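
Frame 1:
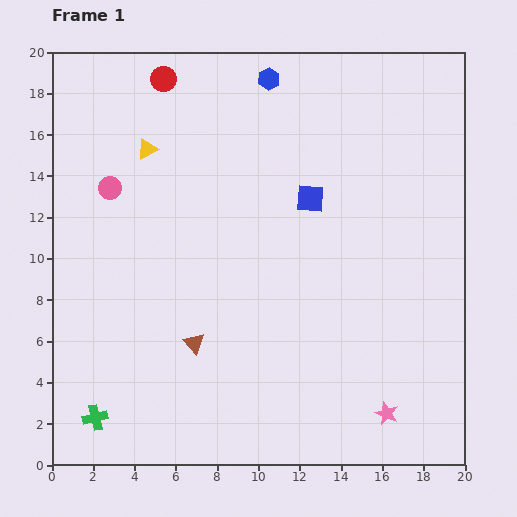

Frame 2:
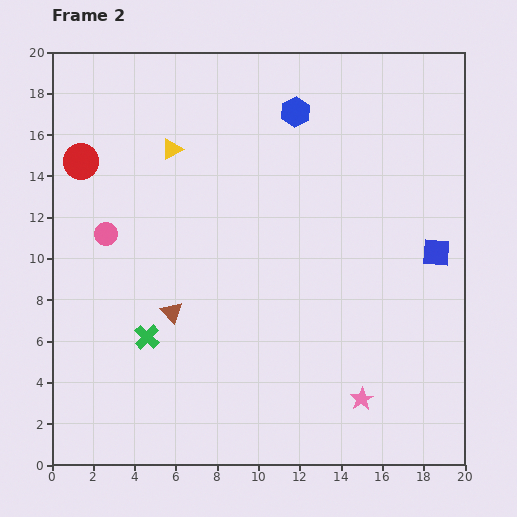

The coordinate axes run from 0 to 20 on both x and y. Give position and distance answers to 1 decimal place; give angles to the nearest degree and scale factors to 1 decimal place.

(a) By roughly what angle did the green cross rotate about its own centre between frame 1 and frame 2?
33° counter-clockwise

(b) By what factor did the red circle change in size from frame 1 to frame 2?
1.4×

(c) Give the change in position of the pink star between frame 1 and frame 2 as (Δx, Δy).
(-1.2, 0.7)

The pink star was at (16.2, 2.5) in frame 1 and (15.0, 3.2) in frame 2.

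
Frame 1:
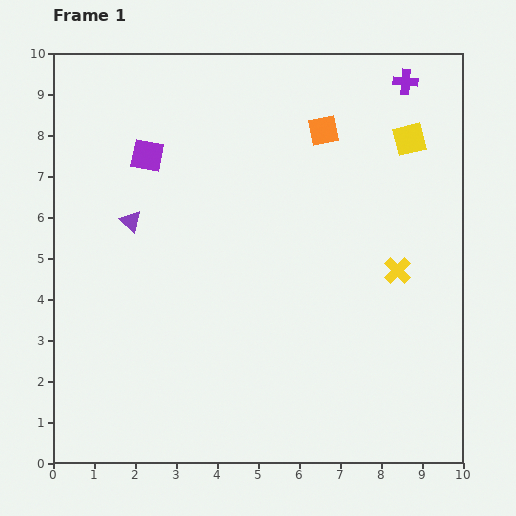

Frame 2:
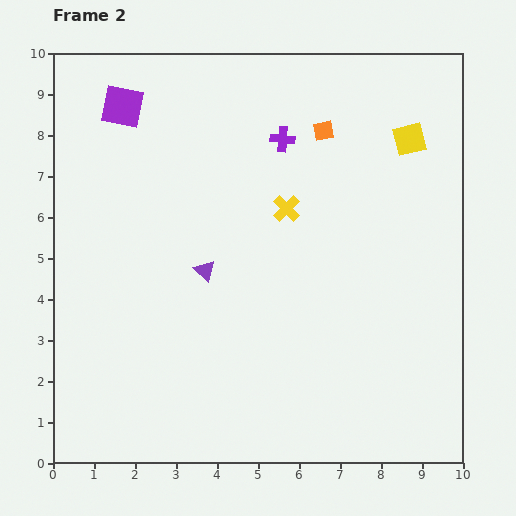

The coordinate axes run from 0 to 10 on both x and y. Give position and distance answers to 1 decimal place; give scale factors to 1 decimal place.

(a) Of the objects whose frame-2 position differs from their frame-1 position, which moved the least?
the purple square

(moved 1.3)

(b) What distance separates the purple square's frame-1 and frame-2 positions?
1.3

The purple square moved from (2.3, 7.5) to (1.7, 8.7), a distance of √(0.6² + 1.2²) ≈ 1.3.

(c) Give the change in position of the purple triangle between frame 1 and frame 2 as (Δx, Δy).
(1.8, -1.2)

The purple triangle was at (1.9, 5.9) in frame 1 and (3.7, 4.7) in frame 2.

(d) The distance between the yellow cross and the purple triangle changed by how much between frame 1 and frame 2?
-4.1

Distance in frame 1: 6.6. Distance in frame 2: 2.5.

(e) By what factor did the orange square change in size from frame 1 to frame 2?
0.7×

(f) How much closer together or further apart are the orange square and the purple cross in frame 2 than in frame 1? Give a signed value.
-1.3

Distance in frame 1: 2.3. Distance in frame 2: 1.0.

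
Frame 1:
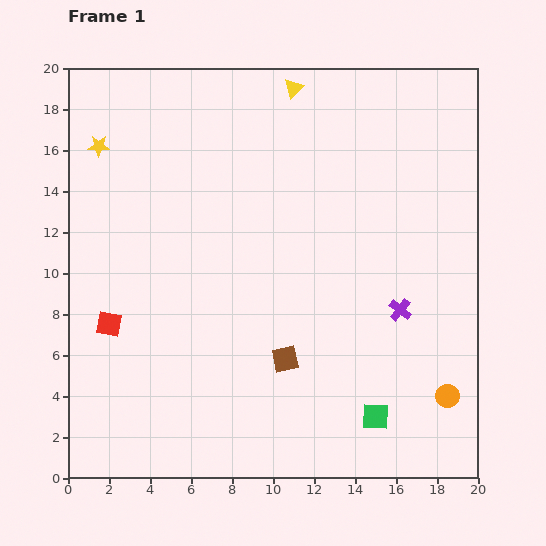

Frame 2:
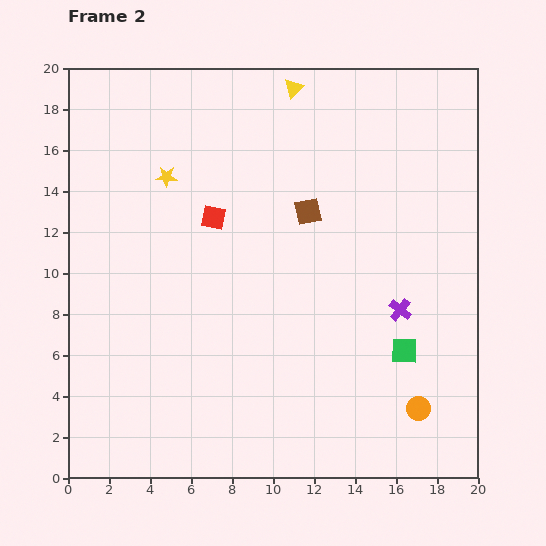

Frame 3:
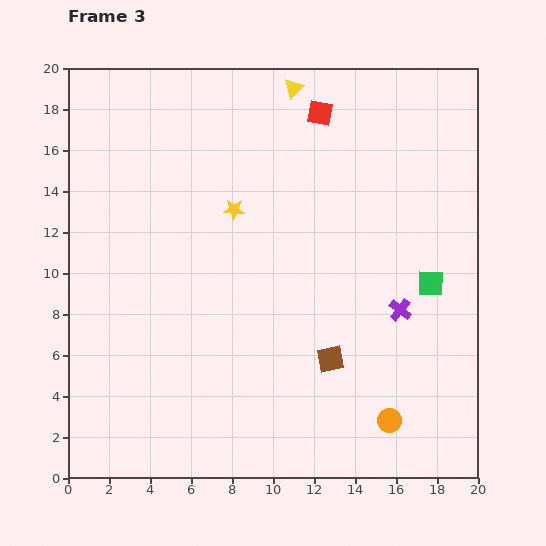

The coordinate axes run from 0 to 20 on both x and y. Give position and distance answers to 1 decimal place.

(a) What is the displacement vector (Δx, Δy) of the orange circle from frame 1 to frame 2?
(-1.4, -0.6)

The orange circle was at (18.5, 4.0) in frame 1 and (17.1, 3.4) in frame 2.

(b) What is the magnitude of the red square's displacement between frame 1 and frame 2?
7.3

The red square moved from (2.0, 7.5) to (7.1, 12.7), a distance of √(5.1² + 5.2²) ≈ 7.3.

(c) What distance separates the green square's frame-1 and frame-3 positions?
7.0

The green square moved from (15.0, 3.0) to (17.7, 9.5), a distance of √(2.7² + 6.5²) ≈ 7.0.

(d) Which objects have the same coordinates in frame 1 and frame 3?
the purple cross, the yellow triangle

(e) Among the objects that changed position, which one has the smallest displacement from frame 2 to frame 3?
the orange circle

(moved 1.5)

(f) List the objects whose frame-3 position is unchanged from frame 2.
the purple cross, the yellow triangle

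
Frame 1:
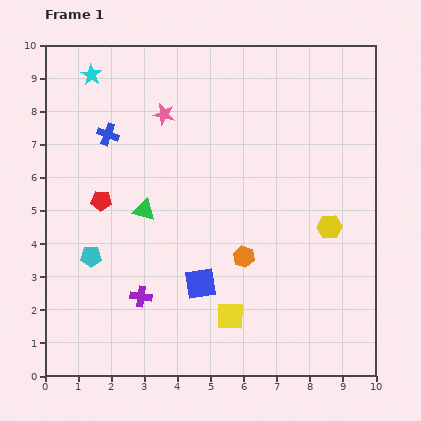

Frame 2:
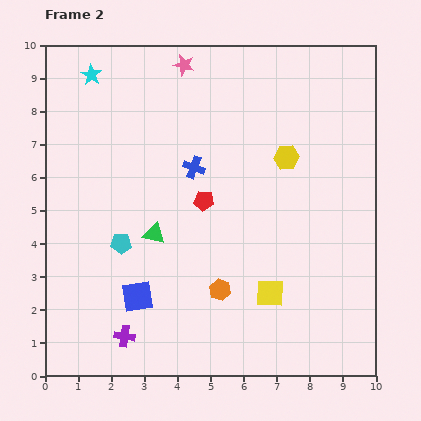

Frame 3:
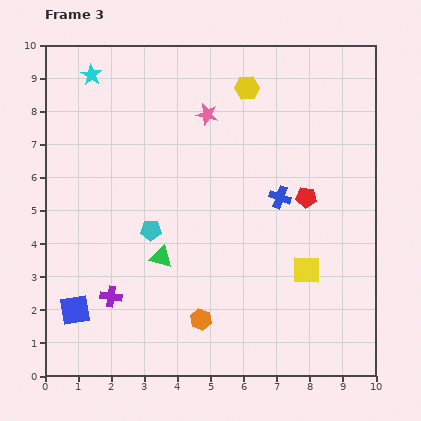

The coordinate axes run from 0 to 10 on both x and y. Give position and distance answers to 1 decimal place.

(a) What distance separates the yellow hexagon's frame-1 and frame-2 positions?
2.5

The yellow hexagon moved from (8.6, 4.5) to (7.3, 6.6), a distance of √(1.3² + 2.1²) ≈ 2.5.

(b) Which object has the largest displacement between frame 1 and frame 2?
the red pentagon

(moved 3.1; next 2.8)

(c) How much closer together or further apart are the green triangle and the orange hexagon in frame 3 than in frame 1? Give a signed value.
-1.1

Distance in frame 1: 3.3. Distance in frame 3: 2.2.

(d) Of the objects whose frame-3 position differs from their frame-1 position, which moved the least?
the purple cross

(moved 0.9)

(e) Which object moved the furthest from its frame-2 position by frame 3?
the red pentagon

(moved 3.1; next 2.8)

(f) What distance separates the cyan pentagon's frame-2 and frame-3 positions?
1.0

The cyan pentagon moved from (2.3, 4.0) to (3.2, 4.4), a distance of √(0.9² + 0.4²) ≈ 1.0.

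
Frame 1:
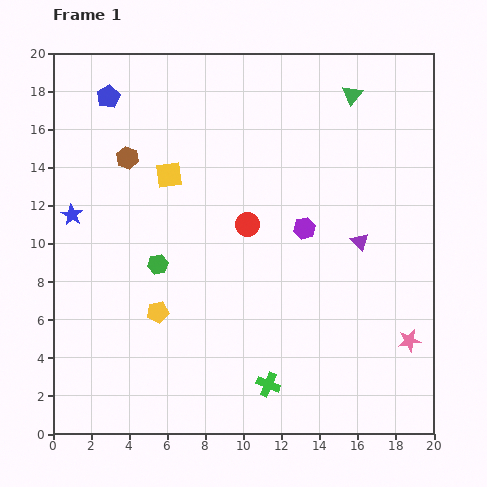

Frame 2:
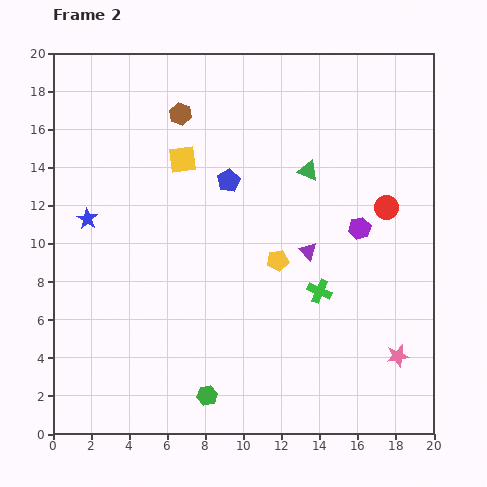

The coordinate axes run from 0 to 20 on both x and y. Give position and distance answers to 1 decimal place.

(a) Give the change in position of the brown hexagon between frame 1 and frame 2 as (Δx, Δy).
(2.8, 2.3)

The brown hexagon was at (3.9, 14.5) in frame 1 and (6.7, 16.8) in frame 2.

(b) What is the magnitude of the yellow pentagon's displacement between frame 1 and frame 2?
6.9

The yellow pentagon moved from (5.5, 6.4) to (11.8, 9.1), a distance of √(6.3² + 2.7²) ≈ 6.9.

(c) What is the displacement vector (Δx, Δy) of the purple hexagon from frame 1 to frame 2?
(2.9, 0.0)

The purple hexagon was at (13.2, 10.8) in frame 1 and (16.1, 10.8) in frame 2.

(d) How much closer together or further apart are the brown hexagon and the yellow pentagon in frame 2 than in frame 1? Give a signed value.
+0.9

Distance in frame 1: 8.3. Distance in frame 2: 9.2.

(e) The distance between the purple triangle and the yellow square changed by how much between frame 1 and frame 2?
-2.4

Distance in frame 1: 10.6. Distance in frame 2: 8.2.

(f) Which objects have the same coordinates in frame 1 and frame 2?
none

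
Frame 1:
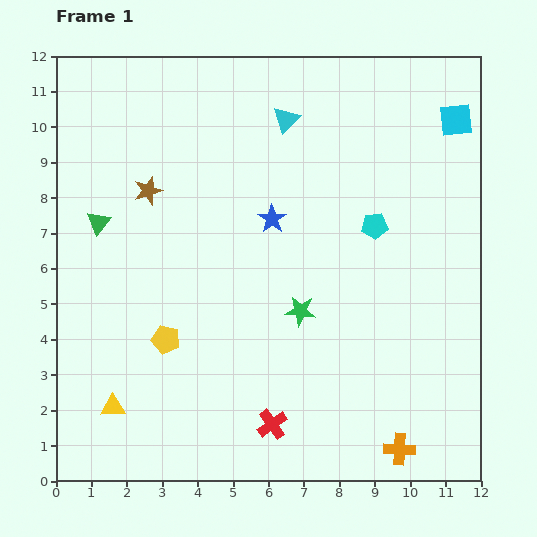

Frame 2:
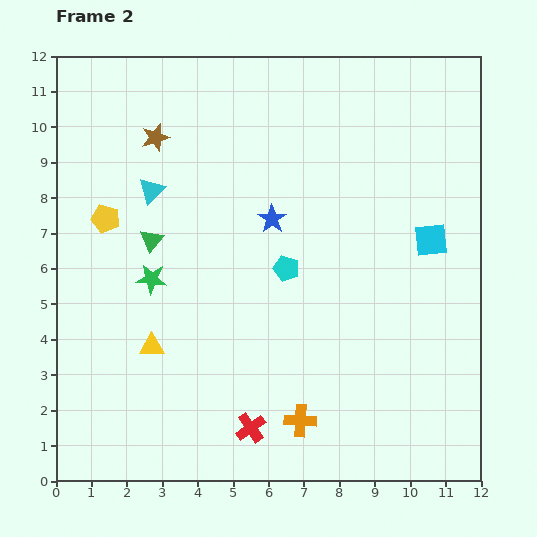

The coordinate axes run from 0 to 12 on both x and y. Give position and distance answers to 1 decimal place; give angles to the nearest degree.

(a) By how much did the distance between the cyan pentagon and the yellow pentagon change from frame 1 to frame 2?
-1.4

Distance in frame 1: 6.7. Distance in frame 2: 5.3.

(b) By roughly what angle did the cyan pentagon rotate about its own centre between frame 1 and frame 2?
22° clockwise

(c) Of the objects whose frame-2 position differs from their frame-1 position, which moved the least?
the red cross

(moved 0.6)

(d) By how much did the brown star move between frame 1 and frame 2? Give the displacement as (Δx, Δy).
(0.2, 1.5)

The brown star was at (2.6, 8.2) in frame 1 and (2.8, 9.7) in frame 2.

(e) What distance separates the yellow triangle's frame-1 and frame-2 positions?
2.0

The yellow triangle moved from (1.6, 2.1) to (2.7, 3.8), a distance of √(1.1² + 1.7²) ≈ 2.0.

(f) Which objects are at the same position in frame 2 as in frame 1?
the blue star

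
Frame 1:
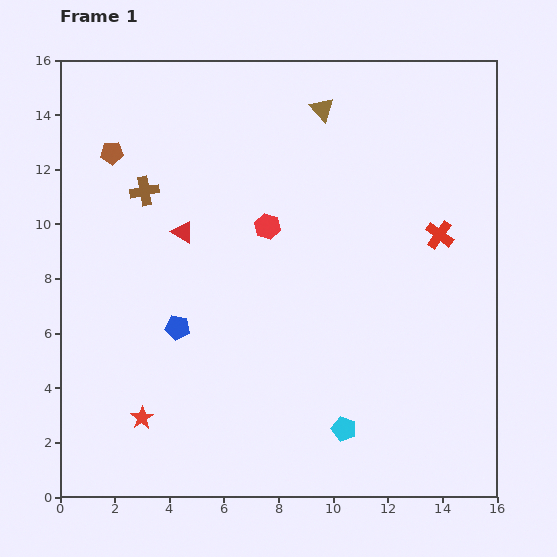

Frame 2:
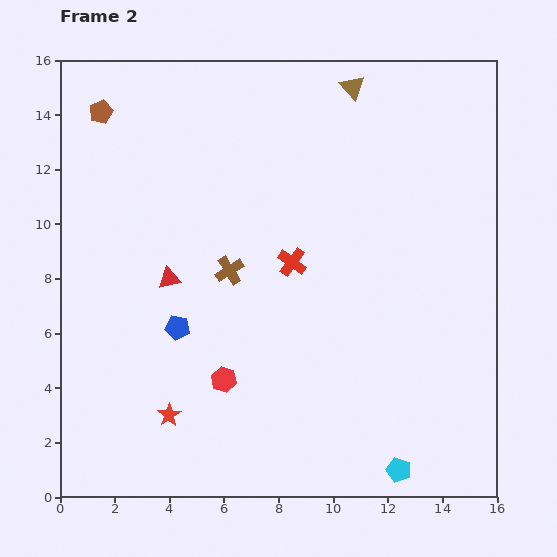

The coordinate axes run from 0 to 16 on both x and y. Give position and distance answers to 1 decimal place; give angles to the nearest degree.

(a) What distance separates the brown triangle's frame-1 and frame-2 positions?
1.4

The brown triangle moved from (9.6, 14.2) to (10.7, 15.0), a distance of √(1.1² + 0.8²) ≈ 1.4.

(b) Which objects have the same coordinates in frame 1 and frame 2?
the blue pentagon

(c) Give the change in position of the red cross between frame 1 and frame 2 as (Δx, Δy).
(-5.4, -1.0)

The red cross was at (13.9, 9.6) in frame 1 and (8.5, 8.6) in frame 2.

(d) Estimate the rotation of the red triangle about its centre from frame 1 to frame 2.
45° counter-clockwise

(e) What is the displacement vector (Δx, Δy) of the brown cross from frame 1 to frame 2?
(3.1, -2.9)

The brown cross was at (3.1, 11.2) in frame 1 and (6.2, 8.3) in frame 2.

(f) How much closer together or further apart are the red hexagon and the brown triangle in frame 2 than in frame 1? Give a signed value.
+7.0

Distance in frame 1: 4.7. Distance in frame 2: 11.7.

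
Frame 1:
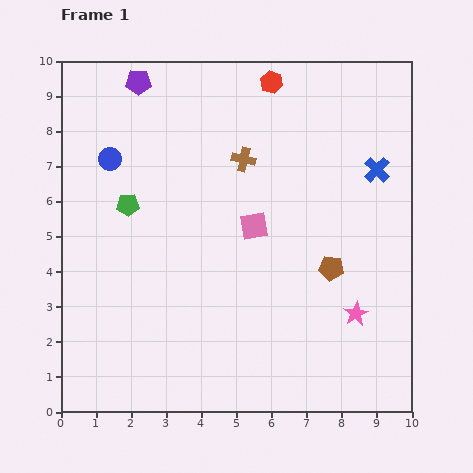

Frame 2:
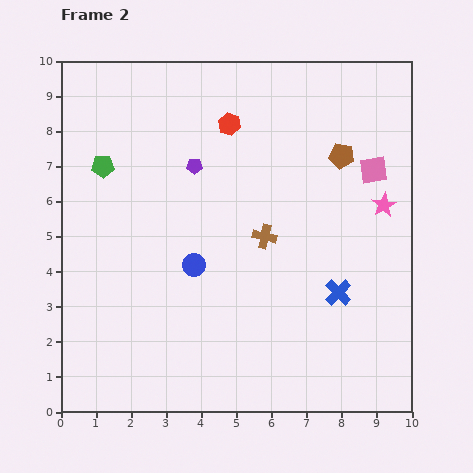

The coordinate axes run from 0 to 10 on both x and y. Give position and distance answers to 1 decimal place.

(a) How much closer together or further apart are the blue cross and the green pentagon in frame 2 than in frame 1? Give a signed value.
+0.4

Distance in frame 1: 7.2. Distance in frame 2: 7.6.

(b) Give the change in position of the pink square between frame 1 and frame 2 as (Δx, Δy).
(3.4, 1.6)

The pink square was at (5.5, 5.3) in frame 1 and (8.9, 6.9) in frame 2.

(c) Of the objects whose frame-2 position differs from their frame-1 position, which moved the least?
the green pentagon

(moved 1.3)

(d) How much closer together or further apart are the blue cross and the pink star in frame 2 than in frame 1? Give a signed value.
-1.3

Distance in frame 1: 4.1. Distance in frame 2: 2.8.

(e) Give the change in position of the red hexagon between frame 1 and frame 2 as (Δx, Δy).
(-1.2, -1.2)

The red hexagon was at (6.0, 9.4) in frame 1 and (4.8, 8.2) in frame 2.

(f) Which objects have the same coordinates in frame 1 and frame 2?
none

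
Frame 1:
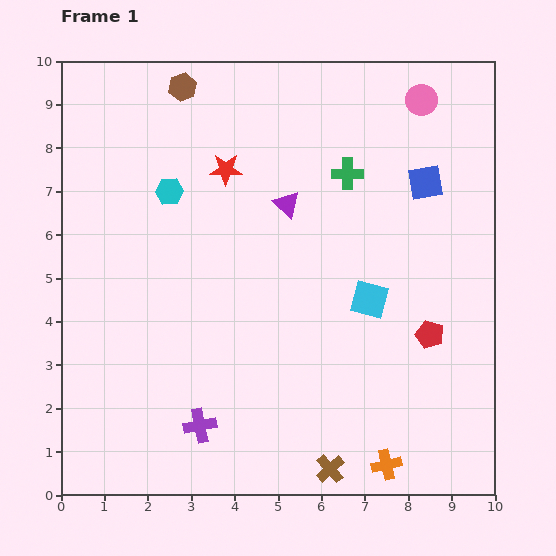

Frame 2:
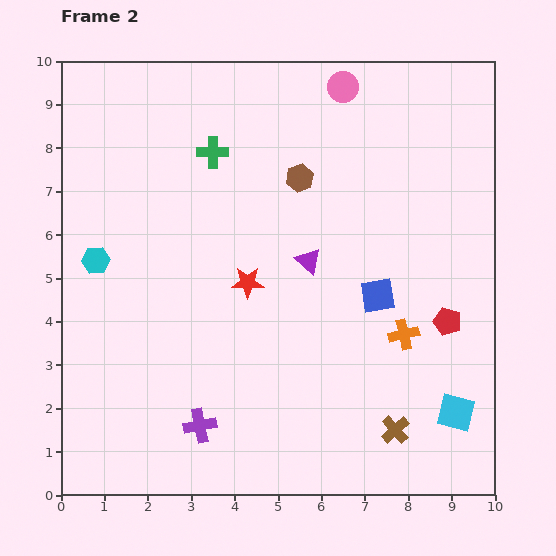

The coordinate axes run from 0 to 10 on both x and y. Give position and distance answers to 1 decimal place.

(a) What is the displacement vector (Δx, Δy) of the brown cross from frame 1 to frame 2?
(1.5, 0.9)

The brown cross was at (6.2, 0.6) in frame 1 and (7.7, 1.5) in frame 2.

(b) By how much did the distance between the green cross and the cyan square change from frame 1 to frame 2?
+5.3

Distance in frame 1: 2.9. Distance in frame 2: 8.2.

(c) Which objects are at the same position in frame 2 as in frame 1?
the purple cross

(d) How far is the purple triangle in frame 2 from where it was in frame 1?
1.4

The purple triangle moved from (5.2, 6.7) to (5.7, 5.4), a distance of √(0.5² + 1.3²) ≈ 1.4.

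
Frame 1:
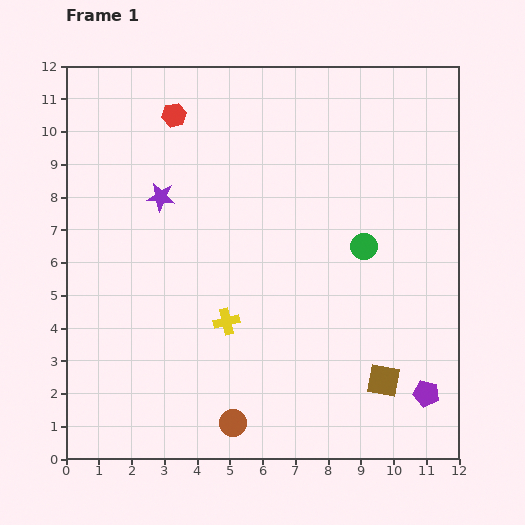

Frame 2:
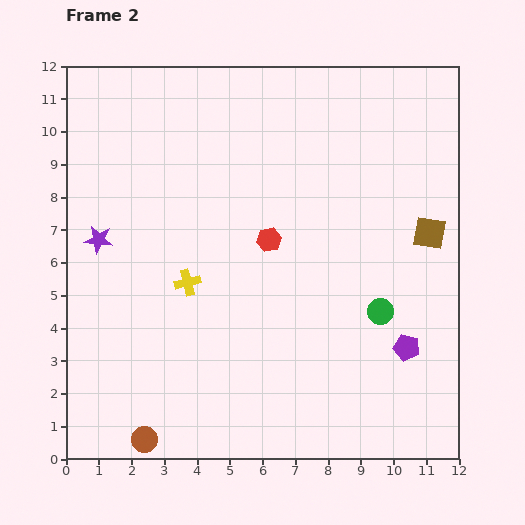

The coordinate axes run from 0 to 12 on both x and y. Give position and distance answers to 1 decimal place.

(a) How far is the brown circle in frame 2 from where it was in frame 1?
2.7

The brown circle moved from (5.1, 1.1) to (2.4, 0.6), a distance of √(2.7² + 0.5²) ≈ 2.7.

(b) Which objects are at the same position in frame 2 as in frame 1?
none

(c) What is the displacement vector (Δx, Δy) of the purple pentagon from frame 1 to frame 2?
(-0.6, 1.4)

The purple pentagon was at (11.0, 2.0) in frame 1 and (10.4, 3.4) in frame 2.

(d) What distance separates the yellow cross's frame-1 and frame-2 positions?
1.7

The yellow cross moved from (4.9, 4.2) to (3.7, 5.4), a distance of √(1.2² + 1.2²) ≈ 1.7.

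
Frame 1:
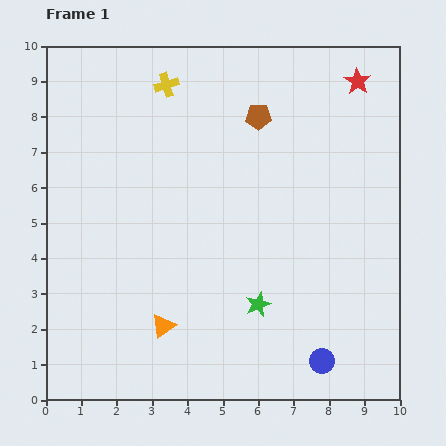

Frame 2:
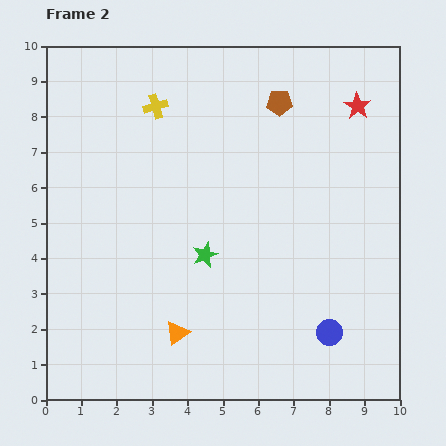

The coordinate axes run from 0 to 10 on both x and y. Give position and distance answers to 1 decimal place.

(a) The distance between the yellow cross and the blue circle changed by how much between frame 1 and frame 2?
-0.9

Distance in frame 1: 9.0. Distance in frame 2: 8.1.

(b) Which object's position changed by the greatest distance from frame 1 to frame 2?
the green star

(moved 2.1; next 0.8)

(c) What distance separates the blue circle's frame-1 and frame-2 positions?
0.8

The blue circle moved from (7.8, 1.1) to (8.0, 1.9), a distance of √(0.2² + 0.8²) ≈ 0.8.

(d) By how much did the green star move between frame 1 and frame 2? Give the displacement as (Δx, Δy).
(-1.5, 1.4)

The green star was at (6.0, 2.7) in frame 1 and (4.5, 4.1) in frame 2.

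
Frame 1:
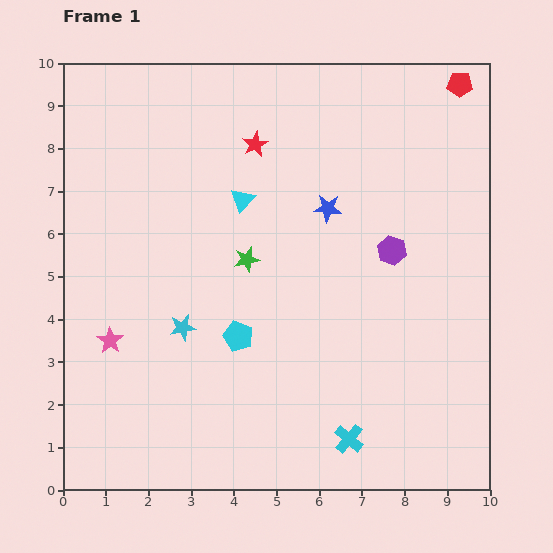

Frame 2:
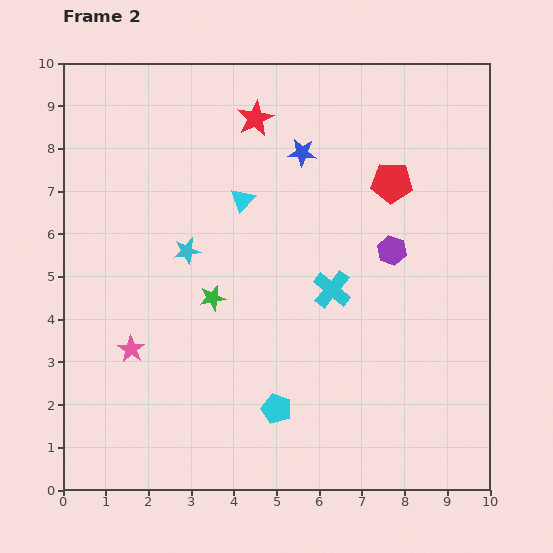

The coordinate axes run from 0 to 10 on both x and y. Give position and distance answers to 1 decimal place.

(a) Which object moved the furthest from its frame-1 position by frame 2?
the cyan cross

(moved 3.5; next 2.8)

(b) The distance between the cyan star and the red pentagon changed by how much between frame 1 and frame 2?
-3.5

Distance in frame 1: 8.6. Distance in frame 2: 5.1.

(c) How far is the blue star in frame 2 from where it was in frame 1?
1.4

The blue star moved from (6.2, 6.6) to (5.6, 7.9), a distance of √(0.6² + 1.3²) ≈ 1.4.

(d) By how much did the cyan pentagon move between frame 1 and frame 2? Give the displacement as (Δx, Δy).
(0.9, -1.7)

The cyan pentagon was at (4.1, 3.6) in frame 1 and (5.0, 1.9) in frame 2.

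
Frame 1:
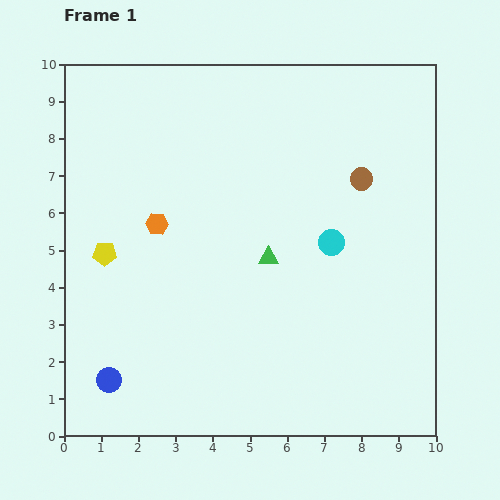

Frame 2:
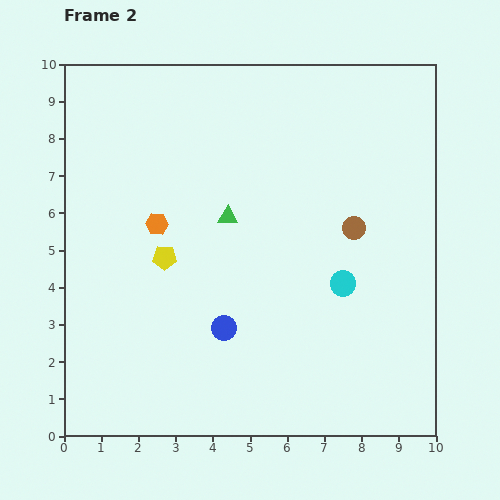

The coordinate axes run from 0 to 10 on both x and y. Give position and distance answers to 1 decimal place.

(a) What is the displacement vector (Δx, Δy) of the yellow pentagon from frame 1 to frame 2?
(1.6, -0.1)

The yellow pentagon was at (1.1, 4.9) in frame 1 and (2.7, 4.8) in frame 2.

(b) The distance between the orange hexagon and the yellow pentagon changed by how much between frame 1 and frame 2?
-0.7

Distance in frame 1: 1.6. Distance in frame 2: 0.9.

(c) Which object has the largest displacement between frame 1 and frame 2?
the blue circle

(moved 3.4; next 1.6)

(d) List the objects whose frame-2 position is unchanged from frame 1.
the orange hexagon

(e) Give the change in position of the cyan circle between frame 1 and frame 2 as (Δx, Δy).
(0.3, -1.1)

The cyan circle was at (7.2, 5.2) in frame 1 and (7.5, 4.1) in frame 2.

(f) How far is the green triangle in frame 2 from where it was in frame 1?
1.6

The green triangle moved from (5.5, 4.8) to (4.4, 5.9), a distance of √(1.1² + 1.1²) ≈ 1.6.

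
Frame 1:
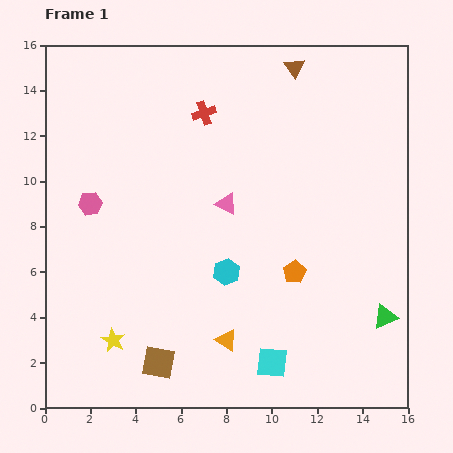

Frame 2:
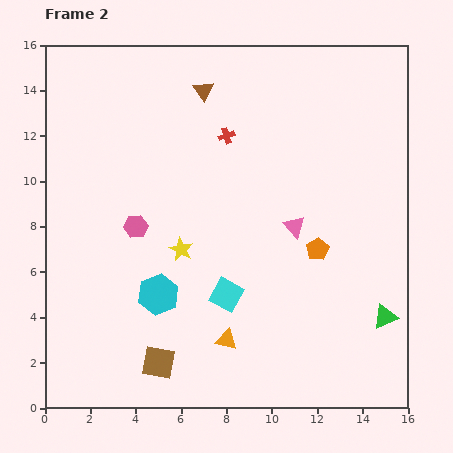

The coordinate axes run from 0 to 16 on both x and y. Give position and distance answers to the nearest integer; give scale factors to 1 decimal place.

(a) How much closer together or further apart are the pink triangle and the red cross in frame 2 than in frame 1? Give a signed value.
+1

Distance in frame 1: 4. Distance in frame 2: 5.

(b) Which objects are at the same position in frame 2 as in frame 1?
the brown square, the green triangle, the orange triangle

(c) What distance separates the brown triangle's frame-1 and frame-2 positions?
4

The brown triangle moved from (11, 15) to (7, 14), a distance of √(4² + 1²) ≈ 4.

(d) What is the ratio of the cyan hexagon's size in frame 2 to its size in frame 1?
1.5×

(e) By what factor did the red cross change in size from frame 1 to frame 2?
0.7×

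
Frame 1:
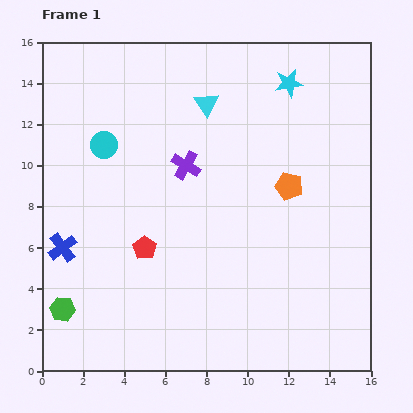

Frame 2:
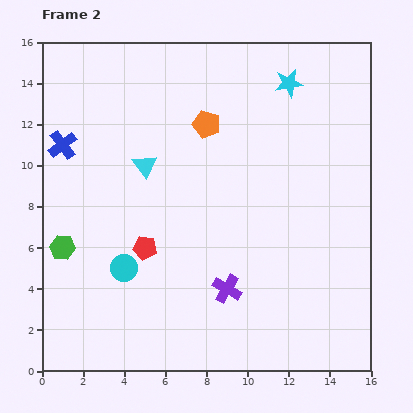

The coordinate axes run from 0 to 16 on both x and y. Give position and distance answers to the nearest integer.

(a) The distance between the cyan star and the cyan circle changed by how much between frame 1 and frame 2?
+3

Distance in frame 1: 9. Distance in frame 2: 12.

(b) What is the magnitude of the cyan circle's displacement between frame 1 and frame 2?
6

The cyan circle moved from (3, 11) to (4, 5), a distance of √(1² + 6²) ≈ 6.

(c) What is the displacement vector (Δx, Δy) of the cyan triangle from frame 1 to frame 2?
(-3, -3)

The cyan triangle was at (8, 13) in frame 1 and (5, 10) in frame 2.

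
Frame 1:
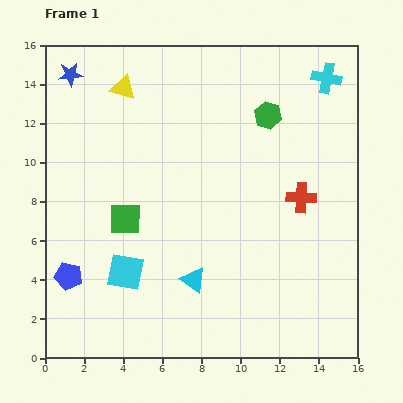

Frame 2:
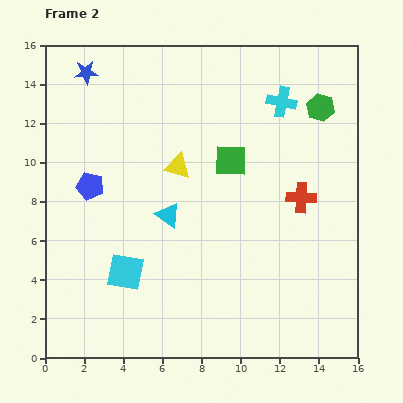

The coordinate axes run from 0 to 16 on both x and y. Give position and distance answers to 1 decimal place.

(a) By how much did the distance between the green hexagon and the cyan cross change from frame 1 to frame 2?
-1.6

Distance in frame 1: 3.6. Distance in frame 2: 2.0.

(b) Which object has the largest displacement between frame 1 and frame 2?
the green square

(moved 6.2; next 4.9)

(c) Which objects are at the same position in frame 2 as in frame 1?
the cyan square, the red cross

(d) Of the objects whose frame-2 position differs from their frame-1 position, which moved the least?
the blue star

(moved 0.8)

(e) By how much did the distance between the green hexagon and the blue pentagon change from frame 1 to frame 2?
-0.6

Distance in frame 1: 13.1. Distance in frame 2: 12.5.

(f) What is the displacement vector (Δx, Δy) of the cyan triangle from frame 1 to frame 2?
(-1.3, 3.3)

The cyan triangle was at (7.6, 4.0) in frame 1 and (6.3, 7.3) in frame 2.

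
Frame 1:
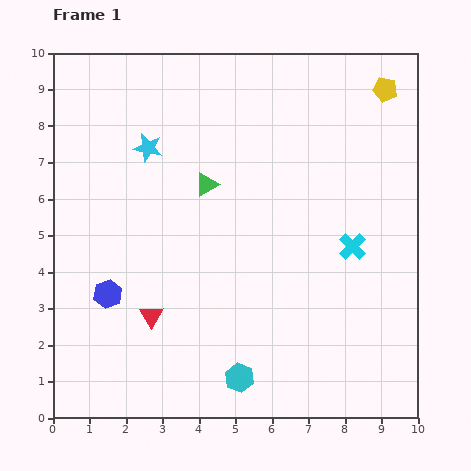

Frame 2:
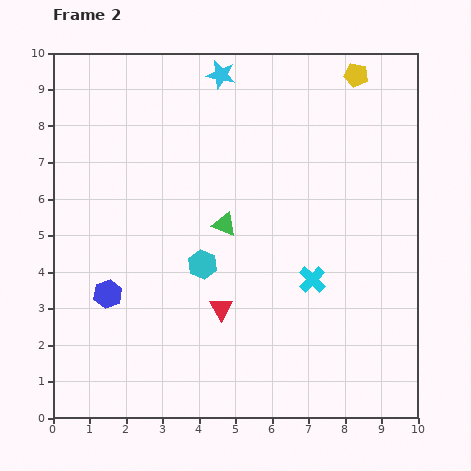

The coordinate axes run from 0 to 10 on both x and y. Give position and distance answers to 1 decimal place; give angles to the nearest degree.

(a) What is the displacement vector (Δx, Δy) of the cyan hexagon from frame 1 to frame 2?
(-1.0, 3.1)

The cyan hexagon was at (5.1, 1.1) in frame 1 and (4.1, 4.2) in frame 2.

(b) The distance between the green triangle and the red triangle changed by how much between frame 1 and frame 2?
-1.6

Distance in frame 1: 3.9. Distance in frame 2: 2.3.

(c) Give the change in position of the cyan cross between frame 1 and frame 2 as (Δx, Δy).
(-1.1, -0.9)

The cyan cross was at (8.2, 4.7) in frame 1 and (7.1, 3.8) in frame 2.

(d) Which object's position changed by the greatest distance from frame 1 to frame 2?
the cyan hexagon

(moved 3.3; next 2.8)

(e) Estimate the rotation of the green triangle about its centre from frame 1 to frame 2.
51° clockwise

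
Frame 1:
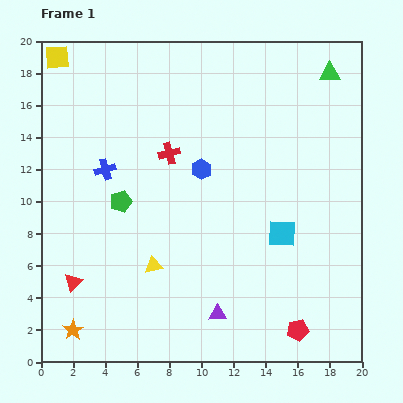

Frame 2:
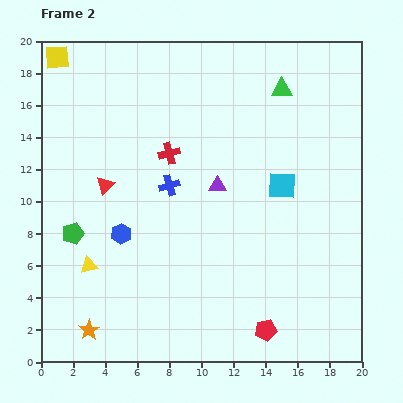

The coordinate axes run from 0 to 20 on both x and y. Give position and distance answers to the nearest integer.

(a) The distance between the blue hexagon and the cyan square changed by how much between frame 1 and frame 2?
+4

Distance in frame 1: 6. Distance in frame 2: 10.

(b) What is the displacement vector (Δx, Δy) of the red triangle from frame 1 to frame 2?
(2, 6)

The red triangle was at (2, 5) in frame 1 and (4, 11) in frame 2.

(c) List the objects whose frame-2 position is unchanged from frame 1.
the red cross, the yellow square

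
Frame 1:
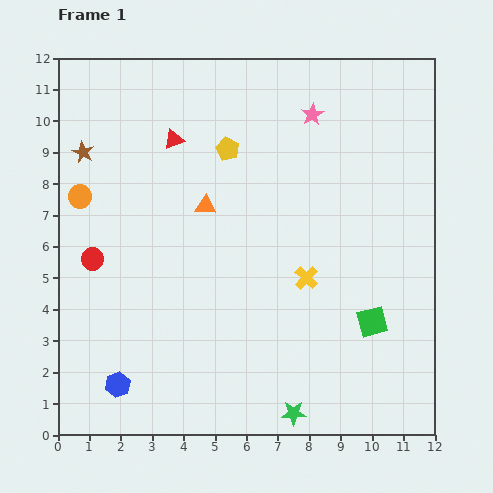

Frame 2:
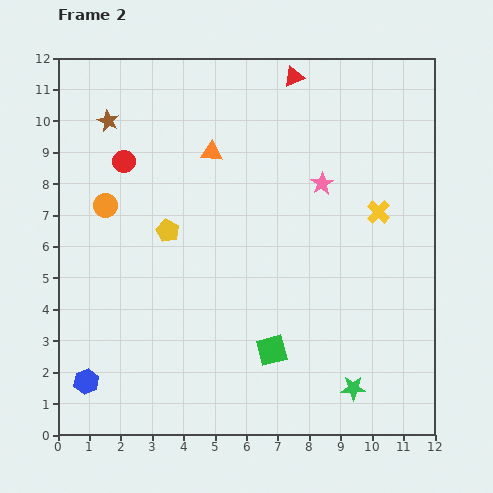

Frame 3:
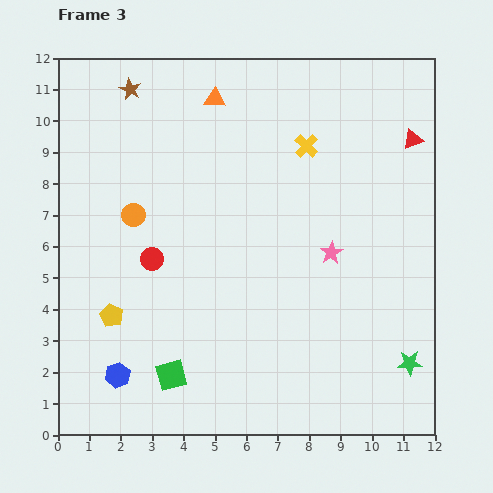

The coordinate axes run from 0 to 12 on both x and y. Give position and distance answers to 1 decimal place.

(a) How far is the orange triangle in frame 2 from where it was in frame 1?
1.7

The orange triangle moved from (4.7, 7.3) to (4.9, 9.0), a distance of √(0.2² + 1.7²) ≈ 1.7.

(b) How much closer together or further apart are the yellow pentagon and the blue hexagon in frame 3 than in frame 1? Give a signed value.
-6.4

Distance in frame 1: 8.3. Distance in frame 3: 1.9.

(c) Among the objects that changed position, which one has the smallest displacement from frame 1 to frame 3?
the blue hexagon

(moved 0.3)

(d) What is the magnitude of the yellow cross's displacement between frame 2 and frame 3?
3.1

The yellow cross moved from (10.2, 7.1) to (7.9, 9.2), a distance of √(2.3² + 2.1²) ≈ 3.1.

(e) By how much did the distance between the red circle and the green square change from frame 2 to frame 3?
-3.9

Distance in frame 2: 7.6. Distance in frame 3: 3.7.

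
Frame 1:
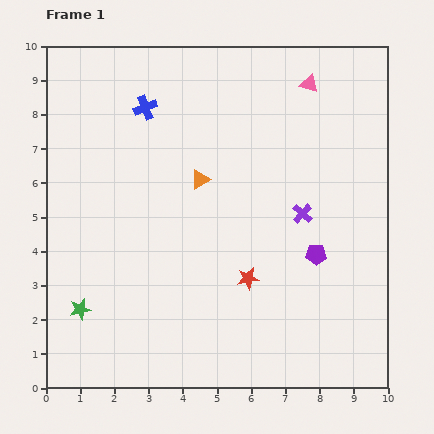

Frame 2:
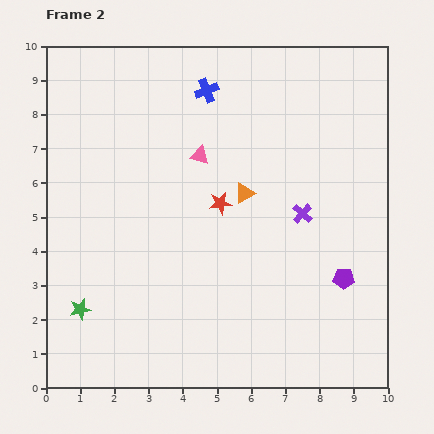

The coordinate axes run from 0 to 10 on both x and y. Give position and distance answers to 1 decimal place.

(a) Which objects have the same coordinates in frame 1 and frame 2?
the green star, the purple cross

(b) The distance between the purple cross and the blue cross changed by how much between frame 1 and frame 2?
-0.9

Distance in frame 1: 5.5. Distance in frame 2: 4.6.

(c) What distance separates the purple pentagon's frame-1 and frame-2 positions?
1.1

The purple pentagon moved from (7.9, 3.9) to (8.7, 3.2), a distance of √(0.8² + 0.7²) ≈ 1.1.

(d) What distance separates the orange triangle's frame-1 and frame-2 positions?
1.4

The orange triangle moved from (4.5, 6.1) to (5.8, 5.7), a distance of √(1.3² + 0.4²) ≈ 1.4.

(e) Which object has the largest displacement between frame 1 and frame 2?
the pink triangle

(moved 3.8; next 2.3)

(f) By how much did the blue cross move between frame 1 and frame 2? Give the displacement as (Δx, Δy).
(1.8, 0.5)

The blue cross was at (2.9, 8.2) in frame 1 and (4.7, 8.7) in frame 2.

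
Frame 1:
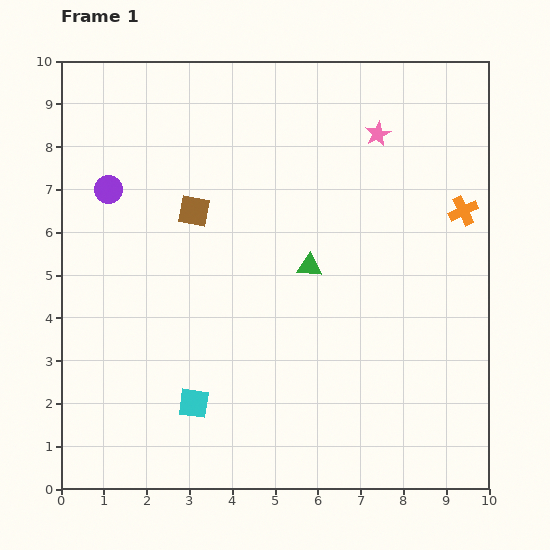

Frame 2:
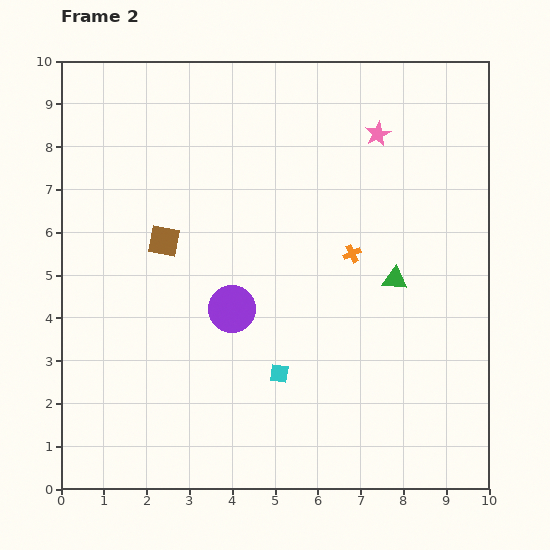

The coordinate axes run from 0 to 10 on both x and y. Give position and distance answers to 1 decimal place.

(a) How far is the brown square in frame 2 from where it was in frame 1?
1.0

The brown square moved from (3.1, 6.5) to (2.4, 5.8), a distance of √(0.7² + 0.7²) ≈ 1.0.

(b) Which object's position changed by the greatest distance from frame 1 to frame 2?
the purple circle

(moved 4.0; next 2.8)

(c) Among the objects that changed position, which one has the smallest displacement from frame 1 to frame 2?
the brown square

(moved 1.0)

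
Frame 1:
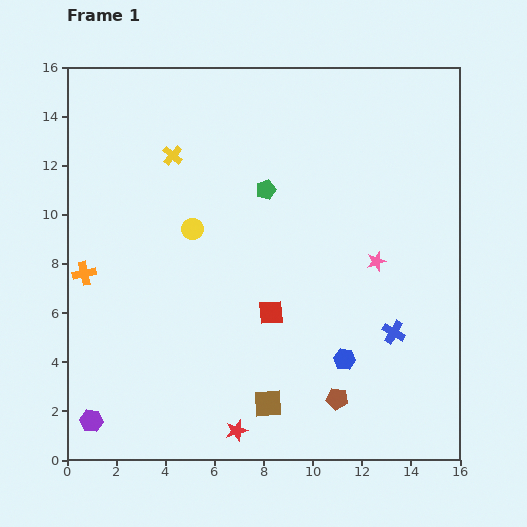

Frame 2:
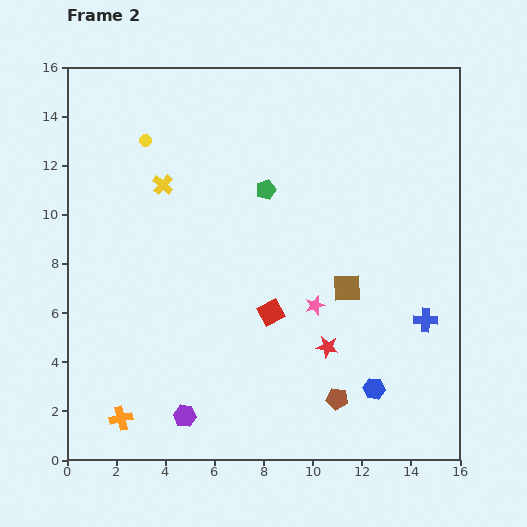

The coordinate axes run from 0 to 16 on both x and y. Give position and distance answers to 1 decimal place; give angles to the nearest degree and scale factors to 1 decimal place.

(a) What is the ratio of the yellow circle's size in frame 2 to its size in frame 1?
0.6×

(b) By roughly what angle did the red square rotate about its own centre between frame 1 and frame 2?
24° counter-clockwise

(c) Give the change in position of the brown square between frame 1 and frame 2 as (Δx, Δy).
(3.2, 4.7)

The brown square was at (8.2, 2.3) in frame 1 and (11.4, 7.0) in frame 2.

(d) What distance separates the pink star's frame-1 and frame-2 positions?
3.1

The pink star moved from (12.6, 8.1) to (10.1, 6.3), a distance of √(2.5² + 1.8²) ≈ 3.1.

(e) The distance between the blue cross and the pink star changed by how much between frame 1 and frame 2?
+1.5

Distance in frame 1: 3.0. Distance in frame 2: 4.5.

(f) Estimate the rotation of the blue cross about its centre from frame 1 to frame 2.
27° counter-clockwise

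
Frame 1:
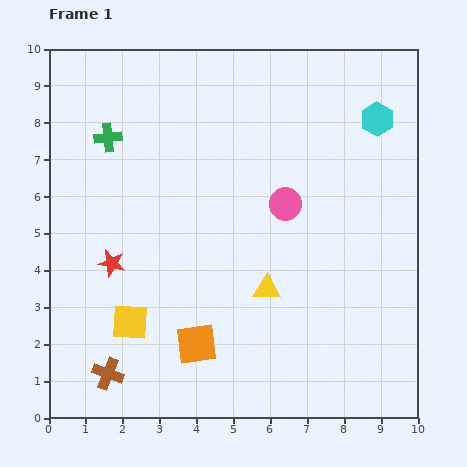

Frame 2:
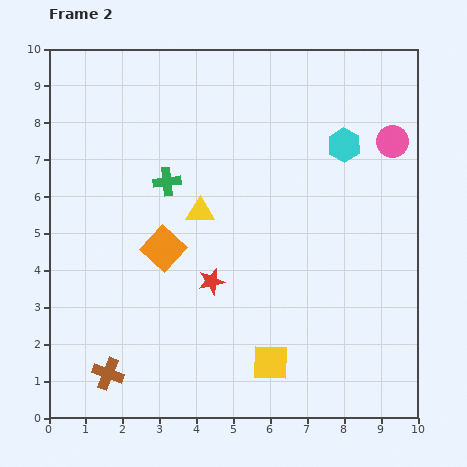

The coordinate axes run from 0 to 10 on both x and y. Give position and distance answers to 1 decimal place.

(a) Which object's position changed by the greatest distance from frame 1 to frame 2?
the yellow square

(moved 4.0; next 3.4)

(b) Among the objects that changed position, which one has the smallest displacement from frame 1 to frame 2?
the cyan hexagon

(moved 1.1)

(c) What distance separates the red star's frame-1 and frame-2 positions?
2.7

The red star moved from (1.7, 4.2) to (4.4, 3.7), a distance of √(2.7² + 0.5²) ≈ 2.7.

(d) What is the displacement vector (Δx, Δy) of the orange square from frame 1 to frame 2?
(-0.9, 2.6)

The orange square was at (4.0, 2.0) in frame 1 and (3.1, 4.6) in frame 2.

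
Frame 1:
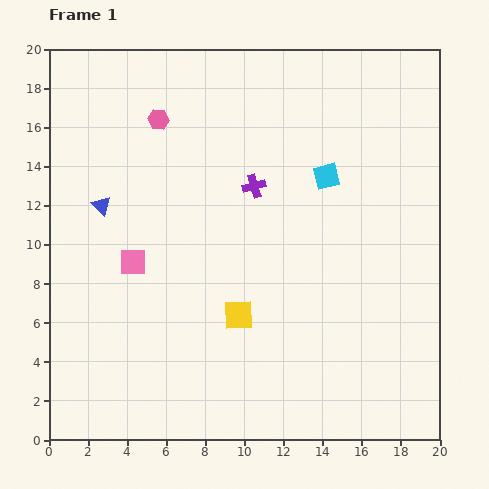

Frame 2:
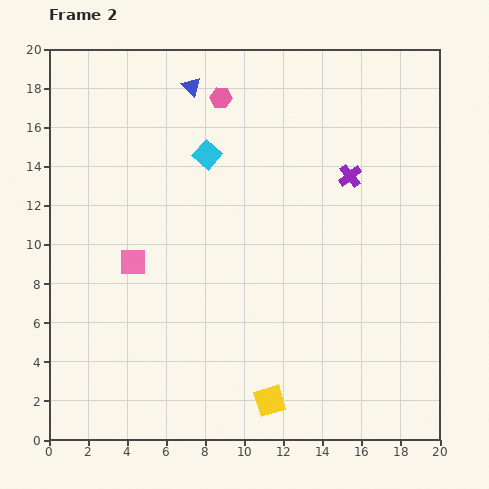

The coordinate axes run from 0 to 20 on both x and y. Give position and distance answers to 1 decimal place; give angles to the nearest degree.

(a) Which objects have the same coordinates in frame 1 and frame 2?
the pink square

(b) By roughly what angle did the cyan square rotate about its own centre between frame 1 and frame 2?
34° counter-clockwise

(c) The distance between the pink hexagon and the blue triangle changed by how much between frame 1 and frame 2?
-3.7

Distance in frame 1: 5.3. Distance in frame 2: 1.6.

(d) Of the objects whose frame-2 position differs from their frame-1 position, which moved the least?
the pink hexagon

(moved 3.4)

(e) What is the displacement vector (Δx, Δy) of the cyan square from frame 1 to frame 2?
(-6.1, 1.1)

The cyan square was at (14.2, 13.5) in frame 1 and (8.1, 14.6) in frame 2.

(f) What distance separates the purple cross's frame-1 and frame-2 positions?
4.9

The purple cross moved from (10.5, 13.0) to (15.4, 13.5), a distance of √(4.9² + 0.5²) ≈ 4.9.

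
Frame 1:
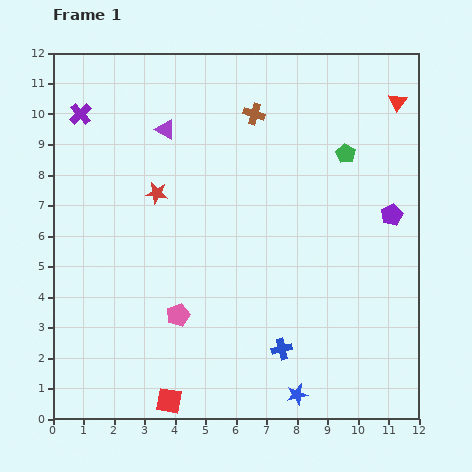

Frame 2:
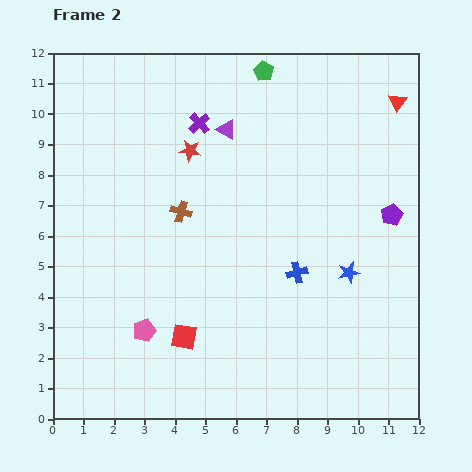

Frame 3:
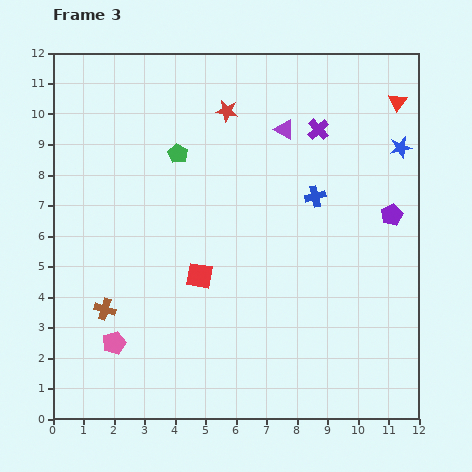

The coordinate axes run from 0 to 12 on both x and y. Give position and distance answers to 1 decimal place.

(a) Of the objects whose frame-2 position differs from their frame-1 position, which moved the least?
the pink pentagon

(moved 1.2)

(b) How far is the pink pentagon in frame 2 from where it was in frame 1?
1.2

The pink pentagon moved from (4.1, 3.4) to (3.0, 2.9), a distance of √(1.1² + 0.5²) ≈ 1.2.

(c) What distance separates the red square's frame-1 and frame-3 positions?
4.2

The red square moved from (3.8, 0.6) to (4.8, 4.7), a distance of √(1.0² + 4.1²) ≈ 4.2.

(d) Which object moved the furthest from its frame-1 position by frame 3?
the blue star

(moved 8.8; next 8.1)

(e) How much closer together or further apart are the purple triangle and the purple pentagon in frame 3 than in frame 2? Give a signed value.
-1.6

Distance in frame 2: 6.1. Distance in frame 3: 4.5.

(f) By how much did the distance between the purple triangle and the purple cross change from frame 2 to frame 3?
+0.2

Distance in frame 2: 0.9. Distance in frame 3: 1.1.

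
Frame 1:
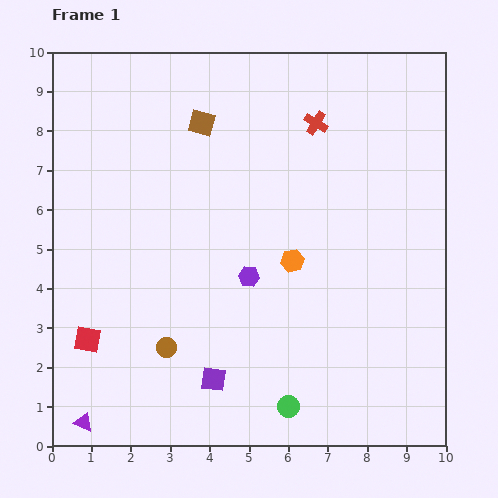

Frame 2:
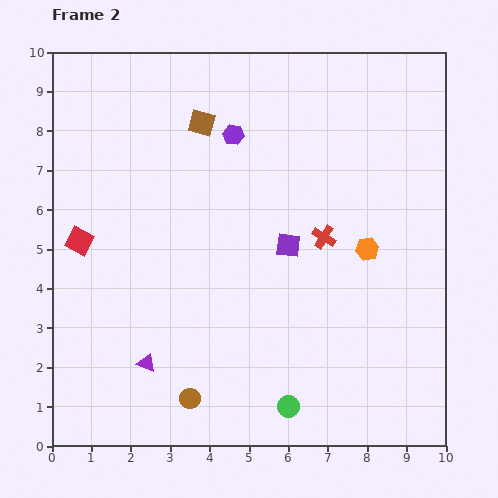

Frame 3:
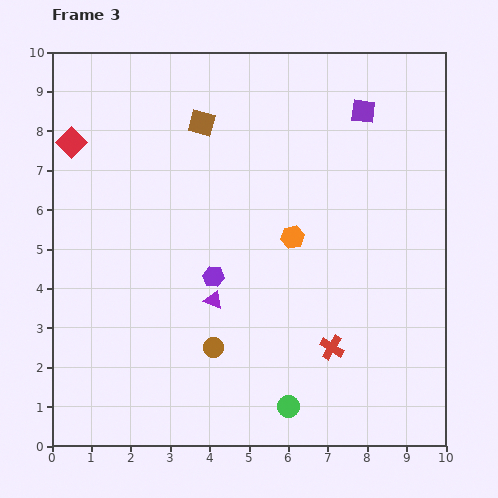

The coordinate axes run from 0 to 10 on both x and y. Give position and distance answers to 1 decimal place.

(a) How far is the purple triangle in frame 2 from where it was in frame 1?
2.2

The purple triangle moved from (0.8, 0.6) to (2.4, 2.1), a distance of √(1.6² + 1.5²) ≈ 2.2.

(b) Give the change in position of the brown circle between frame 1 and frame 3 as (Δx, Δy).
(1.2, 0.0)

The brown circle was at (2.9, 2.5) in frame 1 and (4.1, 2.5) in frame 3.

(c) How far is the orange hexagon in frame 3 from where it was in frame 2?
1.9

The orange hexagon moved from (8.0, 5.0) to (6.1, 5.3), a distance of √(1.9² + 0.3²) ≈ 1.9.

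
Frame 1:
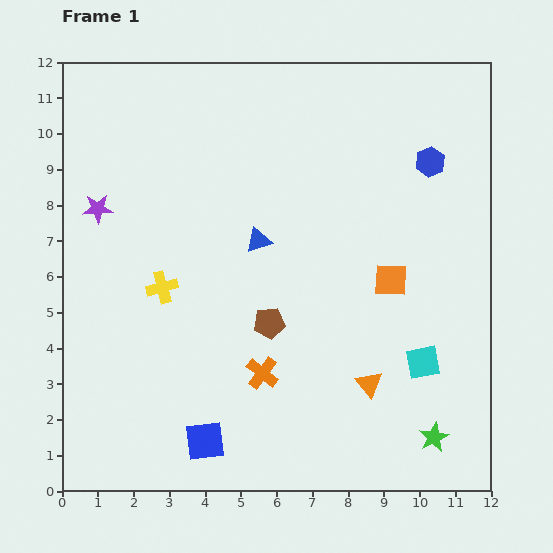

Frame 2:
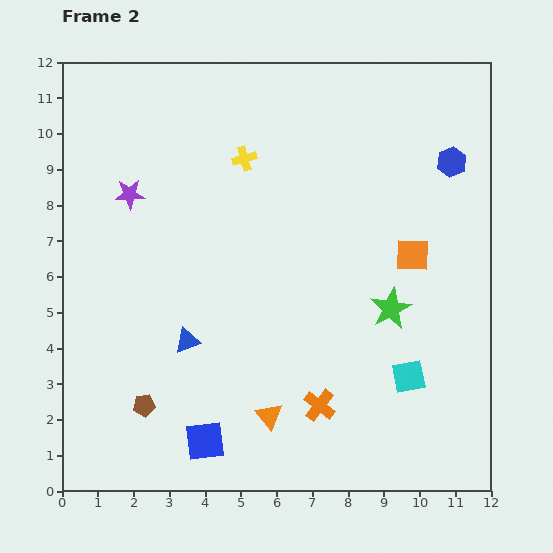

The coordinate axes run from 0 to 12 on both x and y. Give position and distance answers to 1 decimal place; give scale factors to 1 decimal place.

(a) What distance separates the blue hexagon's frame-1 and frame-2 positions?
0.6

The blue hexagon moved from (10.3, 9.2) to (10.9, 9.2), a distance of √(0.6² + 0.0²) ≈ 0.6.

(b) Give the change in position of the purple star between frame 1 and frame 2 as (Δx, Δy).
(0.9, 0.4)

The purple star was at (1.0, 7.9) in frame 1 and (1.9, 8.3) in frame 2.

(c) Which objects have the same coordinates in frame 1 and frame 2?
the blue square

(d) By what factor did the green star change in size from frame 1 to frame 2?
1.4×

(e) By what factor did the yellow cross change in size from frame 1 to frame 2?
0.8×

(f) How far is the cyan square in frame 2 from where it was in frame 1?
0.6

The cyan square moved from (10.1, 3.6) to (9.7, 3.2), a distance of √(0.4² + 0.4²) ≈ 0.6.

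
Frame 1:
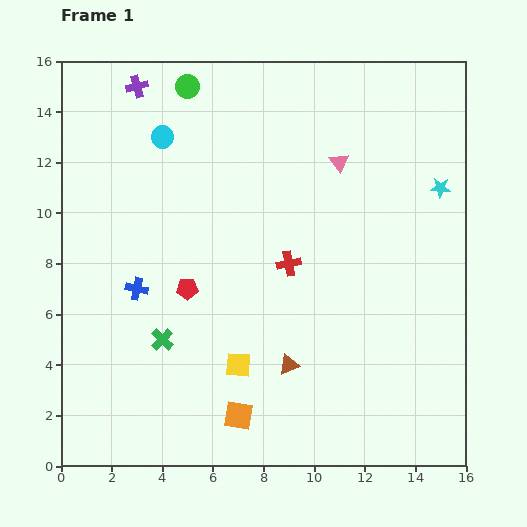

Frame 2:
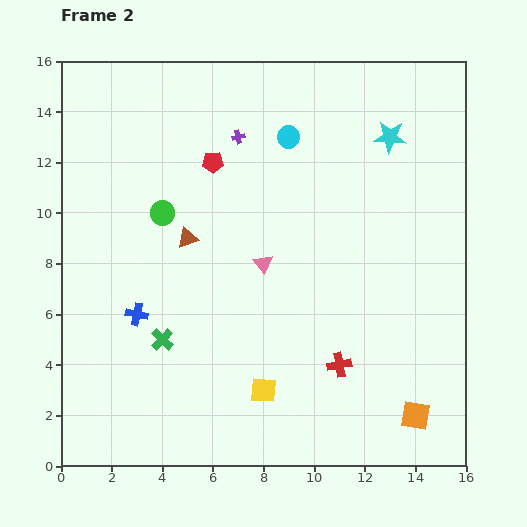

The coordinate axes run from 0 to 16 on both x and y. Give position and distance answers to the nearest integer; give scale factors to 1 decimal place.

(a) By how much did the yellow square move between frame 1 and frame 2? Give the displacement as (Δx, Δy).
(1, -1)

The yellow square was at (7, 4) in frame 1 and (8, 3) in frame 2.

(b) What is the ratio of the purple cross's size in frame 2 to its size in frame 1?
0.6×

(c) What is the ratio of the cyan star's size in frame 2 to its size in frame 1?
1.6×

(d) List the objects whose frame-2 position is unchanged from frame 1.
the green cross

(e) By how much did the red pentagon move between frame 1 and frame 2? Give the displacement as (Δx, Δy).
(1, 5)

The red pentagon was at (5, 7) in frame 1 and (6, 12) in frame 2.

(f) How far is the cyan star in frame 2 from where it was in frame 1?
3

The cyan star moved from (15, 11) to (13, 13), a distance of √(2² + 2²) ≈ 3.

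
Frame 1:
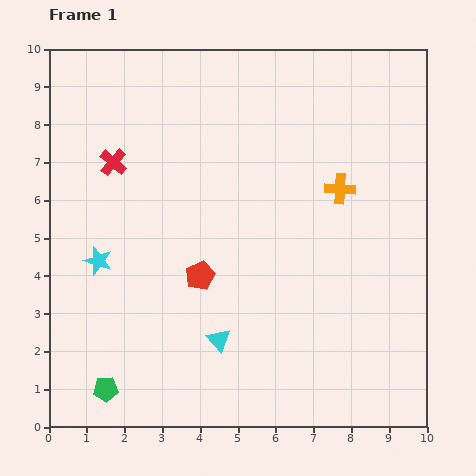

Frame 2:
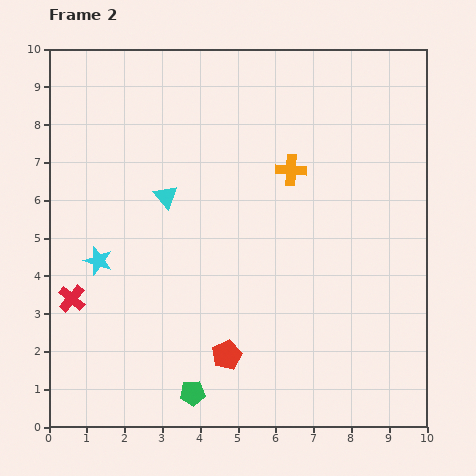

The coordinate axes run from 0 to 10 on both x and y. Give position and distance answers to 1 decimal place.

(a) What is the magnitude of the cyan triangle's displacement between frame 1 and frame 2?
4.0

The cyan triangle moved from (4.5, 2.3) to (3.1, 6.1), a distance of √(1.4² + 3.8²) ≈ 4.0.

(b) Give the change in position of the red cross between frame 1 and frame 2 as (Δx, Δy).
(-1.1, -3.6)

The red cross was at (1.7, 7.0) in frame 1 and (0.6, 3.4) in frame 2.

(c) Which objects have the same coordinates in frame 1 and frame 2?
the cyan star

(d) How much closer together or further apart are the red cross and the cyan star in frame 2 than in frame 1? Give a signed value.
-1.4

Distance in frame 1: 2.6. Distance in frame 2: 1.2.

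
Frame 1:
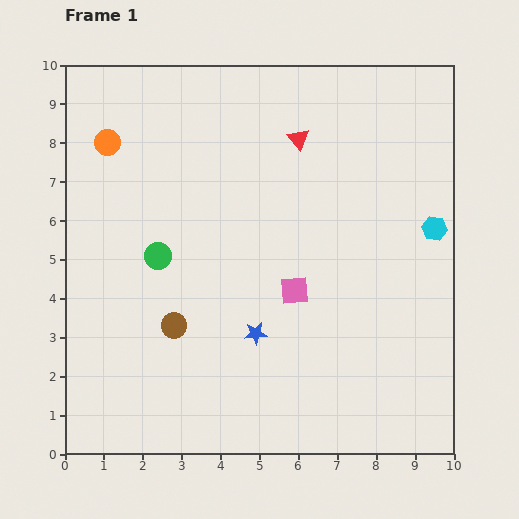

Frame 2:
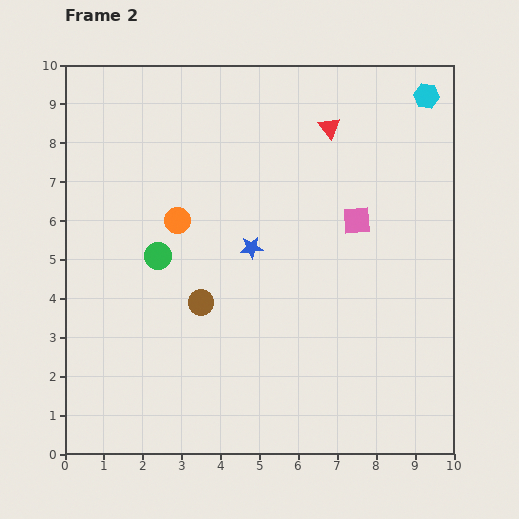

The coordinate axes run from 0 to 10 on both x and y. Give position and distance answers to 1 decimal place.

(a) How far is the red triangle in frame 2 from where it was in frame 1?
0.9

The red triangle moved from (6.0, 8.1) to (6.8, 8.4), a distance of √(0.8² + 0.3²) ≈ 0.9.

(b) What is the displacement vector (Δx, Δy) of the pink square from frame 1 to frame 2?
(1.6, 1.8)

The pink square was at (5.9, 4.2) in frame 1 and (7.5, 6.0) in frame 2.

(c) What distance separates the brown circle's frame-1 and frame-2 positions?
0.9

The brown circle moved from (2.8, 3.3) to (3.5, 3.9), a distance of √(0.7² + 0.6²) ≈ 0.9.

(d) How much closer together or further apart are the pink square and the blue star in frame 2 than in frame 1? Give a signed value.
+1.3

Distance in frame 1: 1.5. Distance in frame 2: 2.8.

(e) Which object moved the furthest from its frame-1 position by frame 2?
the cyan hexagon

(moved 3.4; next 2.7)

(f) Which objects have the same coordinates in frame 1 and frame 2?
the green circle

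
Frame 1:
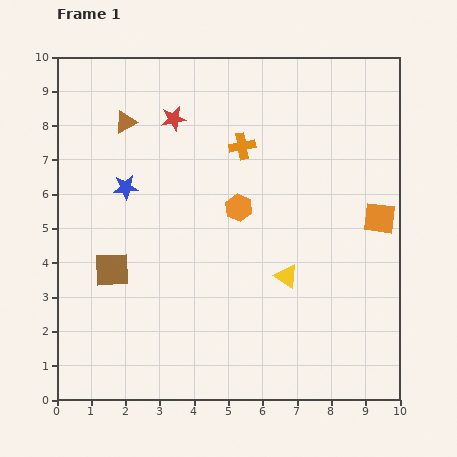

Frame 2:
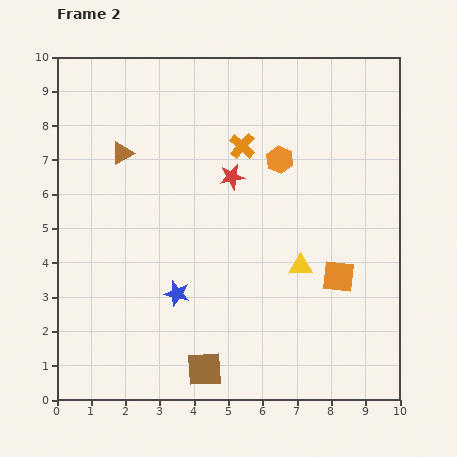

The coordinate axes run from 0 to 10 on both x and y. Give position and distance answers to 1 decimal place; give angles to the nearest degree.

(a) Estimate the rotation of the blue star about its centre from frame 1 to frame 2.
19° clockwise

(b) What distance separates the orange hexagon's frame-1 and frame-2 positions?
1.8

The orange hexagon moved from (5.3, 5.6) to (6.5, 7.0), a distance of √(1.2² + 1.4²) ≈ 1.8.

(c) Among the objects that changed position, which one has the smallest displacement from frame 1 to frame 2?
the yellow triangle

(moved 0.5)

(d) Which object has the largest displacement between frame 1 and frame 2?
the brown square

(moved 4.0; next 3.4)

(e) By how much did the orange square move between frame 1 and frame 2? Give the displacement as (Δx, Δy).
(-1.2, -1.7)

The orange square was at (9.4, 5.3) in frame 1 and (8.2, 3.6) in frame 2.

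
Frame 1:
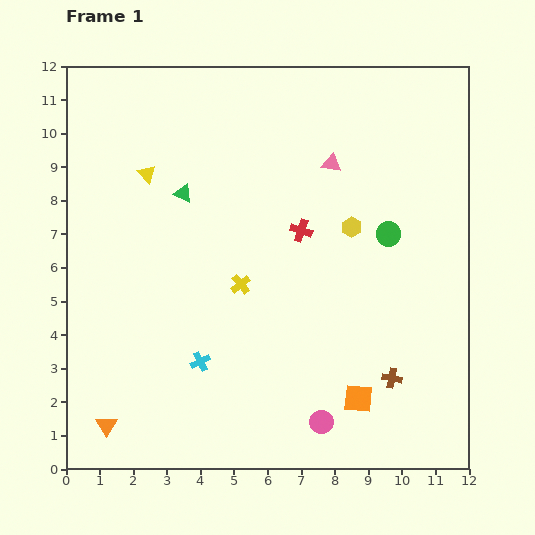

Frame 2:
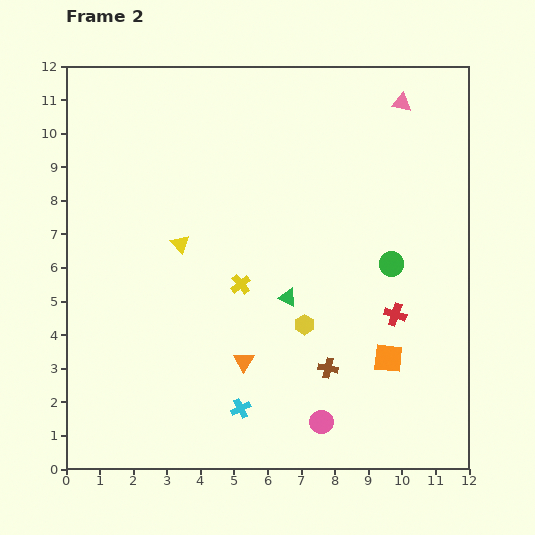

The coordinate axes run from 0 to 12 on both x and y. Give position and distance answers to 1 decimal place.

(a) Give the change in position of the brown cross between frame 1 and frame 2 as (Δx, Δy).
(-1.9, 0.3)

The brown cross was at (9.7, 2.7) in frame 1 and (7.8, 3.0) in frame 2.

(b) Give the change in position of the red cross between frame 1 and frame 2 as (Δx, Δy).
(2.8, -2.5)

The red cross was at (7.0, 7.1) in frame 1 and (9.8, 4.6) in frame 2.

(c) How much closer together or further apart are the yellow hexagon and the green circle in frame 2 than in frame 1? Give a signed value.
+2.1

Distance in frame 1: 1.1. Distance in frame 2: 3.2.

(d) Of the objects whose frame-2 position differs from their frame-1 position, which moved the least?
the green circle

(moved 0.9)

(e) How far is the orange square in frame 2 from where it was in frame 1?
1.5

The orange square moved from (8.7, 2.1) to (9.6, 3.3), a distance of √(0.9² + 1.2²) ≈ 1.5.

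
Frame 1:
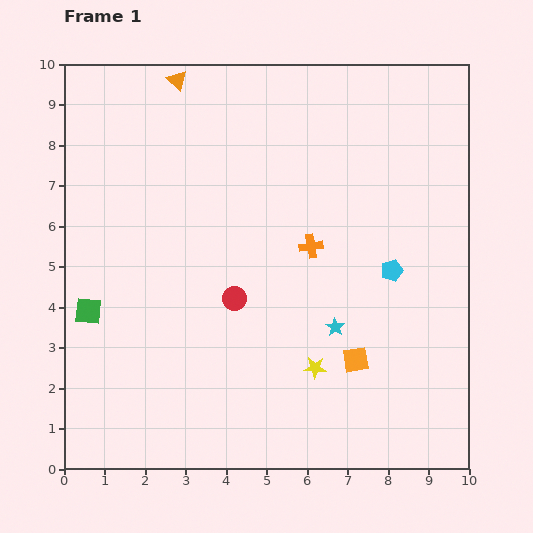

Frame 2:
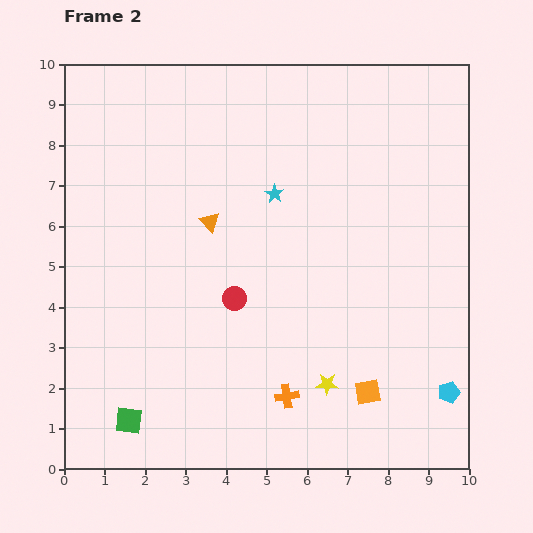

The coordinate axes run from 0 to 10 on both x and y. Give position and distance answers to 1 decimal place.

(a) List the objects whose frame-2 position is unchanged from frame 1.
the red circle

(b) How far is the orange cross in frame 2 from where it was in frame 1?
3.7

The orange cross moved from (6.1, 5.5) to (5.5, 1.8), a distance of √(0.6² + 3.7²) ≈ 3.7.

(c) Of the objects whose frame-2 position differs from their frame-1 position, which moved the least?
the yellow star

(moved 0.5)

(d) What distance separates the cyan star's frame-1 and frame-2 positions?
3.6

The cyan star moved from (6.7, 3.5) to (5.2, 6.8), a distance of √(1.5² + 3.3²) ≈ 3.6.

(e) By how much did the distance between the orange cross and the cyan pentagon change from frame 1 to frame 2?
+1.9

Distance in frame 1: 2.1. Distance in frame 2: 4.0.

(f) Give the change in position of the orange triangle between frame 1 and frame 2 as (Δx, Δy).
(0.8, -3.5)

The orange triangle was at (2.8, 9.6) in frame 1 and (3.6, 6.1) in frame 2.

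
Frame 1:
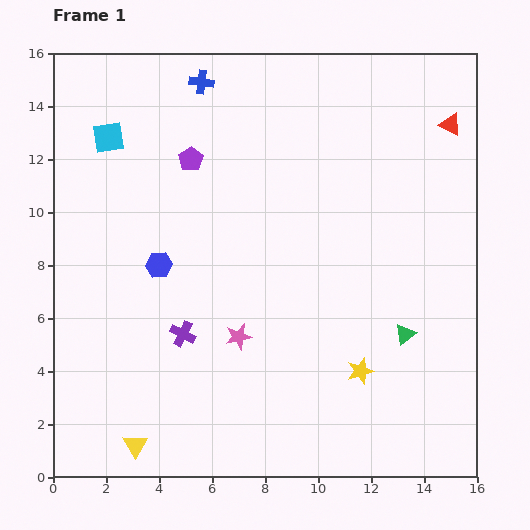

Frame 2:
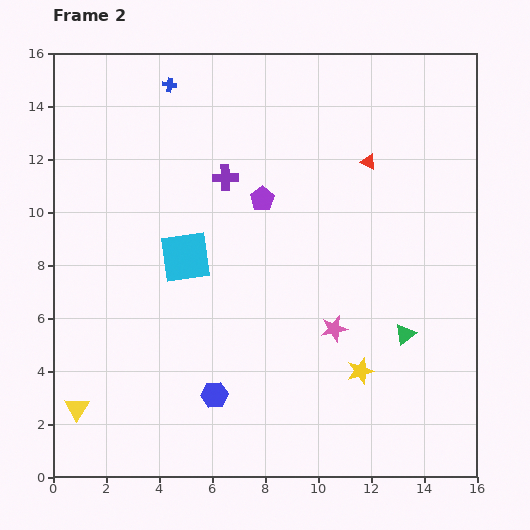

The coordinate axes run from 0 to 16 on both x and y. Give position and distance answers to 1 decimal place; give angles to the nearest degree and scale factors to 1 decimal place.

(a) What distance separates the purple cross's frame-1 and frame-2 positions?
6.1

The purple cross moved from (4.9, 5.4) to (6.5, 11.3), a distance of √(1.6² + 5.9²) ≈ 6.1.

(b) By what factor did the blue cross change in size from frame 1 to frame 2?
0.6×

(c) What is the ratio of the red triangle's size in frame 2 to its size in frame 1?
0.7×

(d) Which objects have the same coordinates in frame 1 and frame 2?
the yellow star, the green triangle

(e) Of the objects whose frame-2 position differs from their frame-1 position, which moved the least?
the blue cross

(moved 1.2)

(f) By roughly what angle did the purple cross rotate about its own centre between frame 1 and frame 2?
28° counter-clockwise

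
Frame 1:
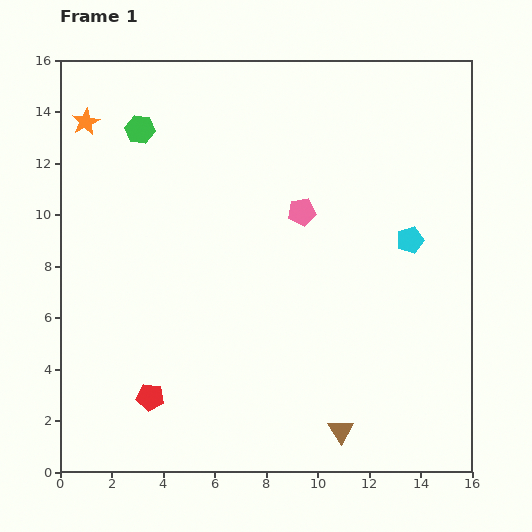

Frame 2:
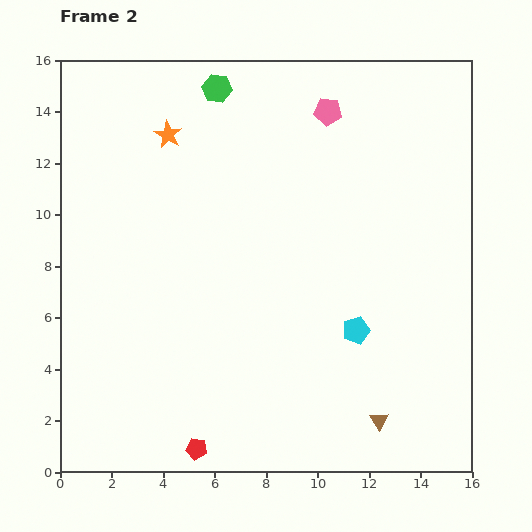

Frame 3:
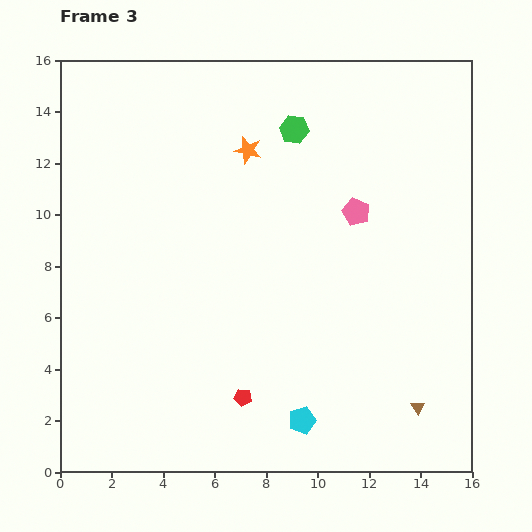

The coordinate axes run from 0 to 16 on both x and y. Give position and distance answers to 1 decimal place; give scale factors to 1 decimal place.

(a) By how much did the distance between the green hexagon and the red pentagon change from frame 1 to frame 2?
+3.6

Distance in frame 1: 10.4. Distance in frame 2: 14.0.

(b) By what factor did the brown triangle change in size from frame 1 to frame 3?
0.6×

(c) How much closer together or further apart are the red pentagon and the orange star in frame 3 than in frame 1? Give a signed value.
-1.4

Distance in frame 1: 11.0. Distance in frame 3: 9.6.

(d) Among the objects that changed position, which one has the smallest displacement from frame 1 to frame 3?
the pink pentagon

(moved 2.1)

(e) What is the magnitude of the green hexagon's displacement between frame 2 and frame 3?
3.4

The green hexagon moved from (6.1, 14.9) to (9.1, 13.3), a distance of √(3.0² + 1.6²) ≈ 3.4.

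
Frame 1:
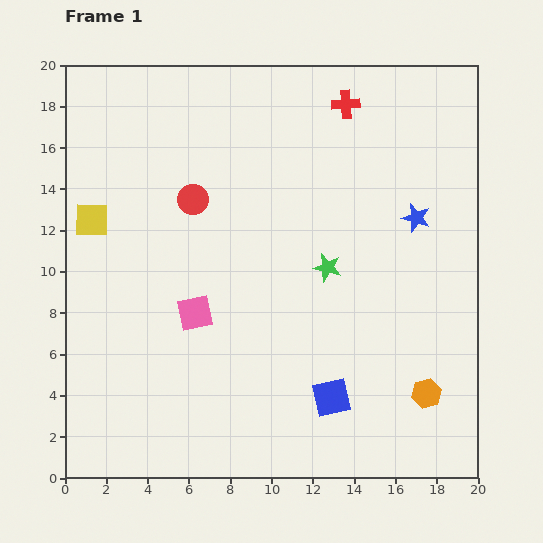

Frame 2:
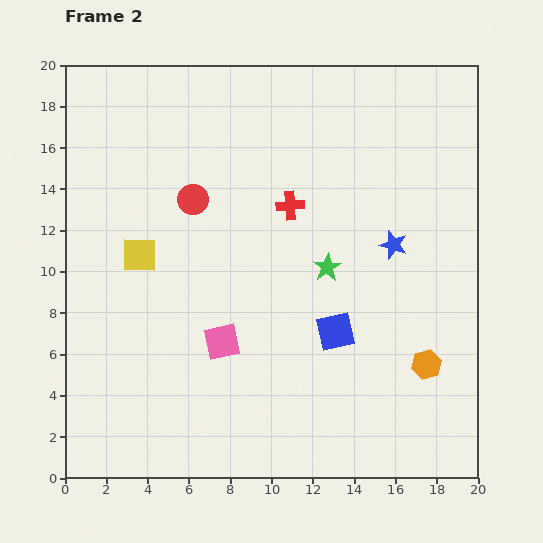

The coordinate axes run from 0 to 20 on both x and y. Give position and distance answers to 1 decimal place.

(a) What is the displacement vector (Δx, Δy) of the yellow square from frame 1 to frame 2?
(2.3, -1.7)

The yellow square was at (1.3, 12.5) in frame 1 and (3.6, 10.8) in frame 2.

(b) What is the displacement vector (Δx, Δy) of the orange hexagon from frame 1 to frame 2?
(0.0, 1.4)

The orange hexagon was at (17.5, 4.1) in frame 1 and (17.5, 5.5) in frame 2.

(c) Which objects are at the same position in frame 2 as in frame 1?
the red circle, the green star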